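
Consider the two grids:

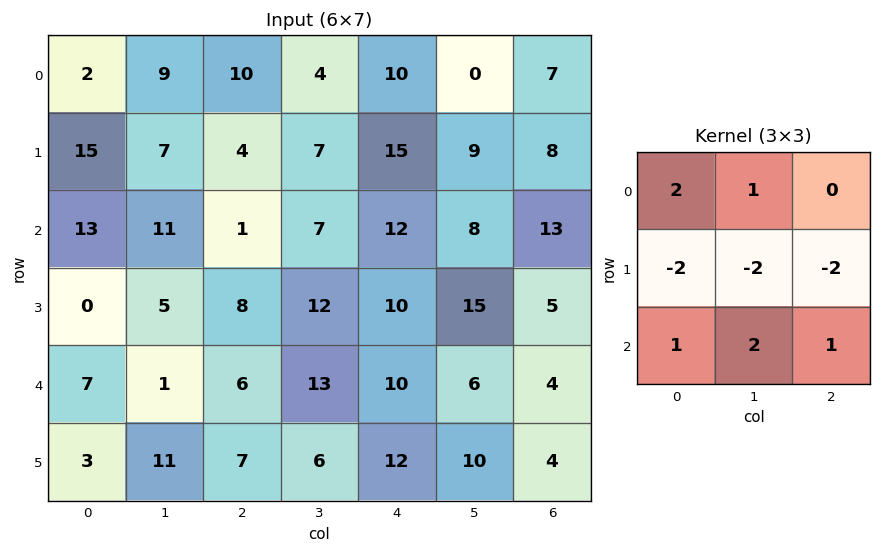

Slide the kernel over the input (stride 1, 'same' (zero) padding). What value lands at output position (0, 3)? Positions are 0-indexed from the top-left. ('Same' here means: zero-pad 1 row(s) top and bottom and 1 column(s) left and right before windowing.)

-15

The receptive field on the zero-padded input at this output position is [0 0 0 / 10 4 10 / 4 7 15]. Elementwise product with the kernel and sum: 0·2 + 0·1 + 10·-2 + 4·-2 + 10·-2 + 4·1 + 7·2 + 15·1.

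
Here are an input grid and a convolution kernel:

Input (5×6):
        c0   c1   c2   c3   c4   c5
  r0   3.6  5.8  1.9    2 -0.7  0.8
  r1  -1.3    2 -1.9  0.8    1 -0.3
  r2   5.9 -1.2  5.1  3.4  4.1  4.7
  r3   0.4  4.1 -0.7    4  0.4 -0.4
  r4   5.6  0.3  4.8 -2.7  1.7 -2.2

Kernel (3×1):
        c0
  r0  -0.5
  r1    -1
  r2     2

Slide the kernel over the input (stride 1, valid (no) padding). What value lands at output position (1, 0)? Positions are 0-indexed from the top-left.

The receptive field on the input at this output position is [-1.3 / 5.9 / 0.4]. Elementwise product with the kernel and sum: -1.3·-0.5 + 5.9·-1 + 0.4·2.

-4.45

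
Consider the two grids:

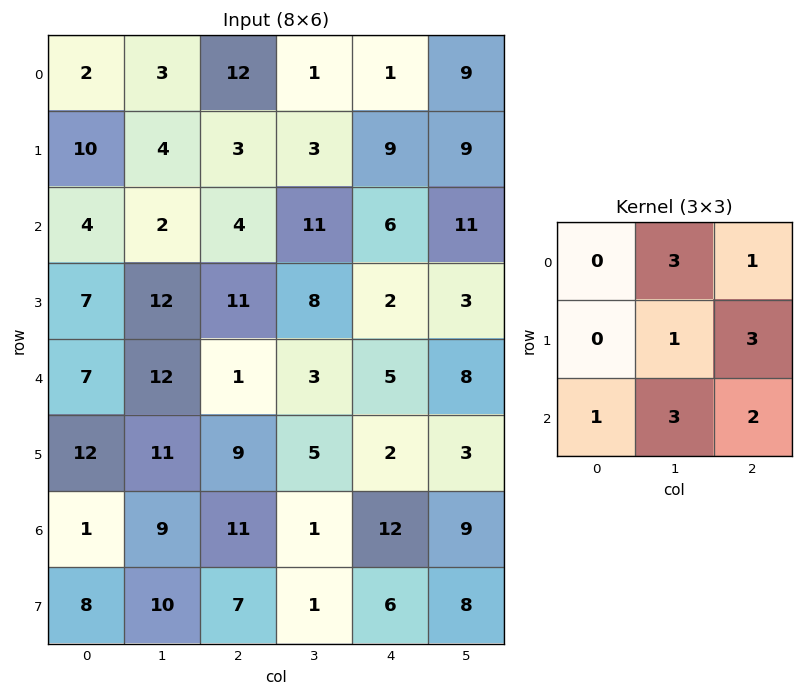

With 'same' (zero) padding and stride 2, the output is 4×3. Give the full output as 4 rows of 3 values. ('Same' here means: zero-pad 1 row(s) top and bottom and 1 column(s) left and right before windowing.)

49 34 76
89 110 95
134 99 55
119 79 83

Output[0,0]: The receptive field on the zero-padded input at this output position is [0 0 0 / 0 2 3 / 0 10 4]. Elementwise product with the kernel and sum: 0·3 + 0·1 + 2·1 + 3·3 + 0·1 + 10·3 + 4·2.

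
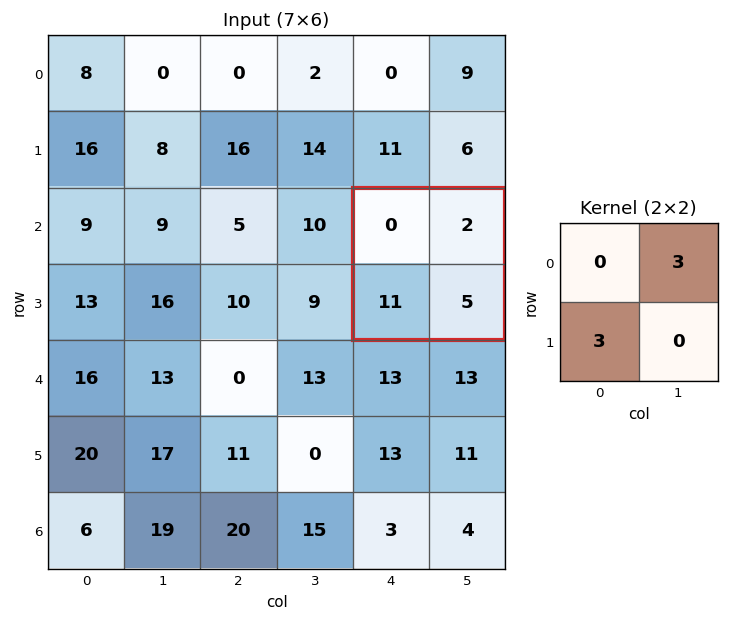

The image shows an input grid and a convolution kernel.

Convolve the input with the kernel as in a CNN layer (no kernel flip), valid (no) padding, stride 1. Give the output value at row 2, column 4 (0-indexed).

39

The receptive field on the input at this output position is [0 2 / 11 5]. Elementwise product with the kernel and sum: 2·3 + 11·3.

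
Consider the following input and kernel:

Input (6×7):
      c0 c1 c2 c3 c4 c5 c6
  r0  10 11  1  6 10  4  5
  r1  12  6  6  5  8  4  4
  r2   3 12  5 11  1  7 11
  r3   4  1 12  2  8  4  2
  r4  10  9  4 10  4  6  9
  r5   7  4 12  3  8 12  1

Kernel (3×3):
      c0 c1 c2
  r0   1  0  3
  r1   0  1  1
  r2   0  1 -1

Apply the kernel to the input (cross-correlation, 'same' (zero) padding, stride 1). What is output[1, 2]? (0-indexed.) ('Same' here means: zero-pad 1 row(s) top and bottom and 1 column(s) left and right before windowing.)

The receptive field on the zero-padded input at this output position is [11 1 6 / 6 6 5 / 12 5 11]. Elementwise product with the kernel and sum: 11·1 + 6·3 + 6·1 + 5·1 + 5·1 + 11·-1.

34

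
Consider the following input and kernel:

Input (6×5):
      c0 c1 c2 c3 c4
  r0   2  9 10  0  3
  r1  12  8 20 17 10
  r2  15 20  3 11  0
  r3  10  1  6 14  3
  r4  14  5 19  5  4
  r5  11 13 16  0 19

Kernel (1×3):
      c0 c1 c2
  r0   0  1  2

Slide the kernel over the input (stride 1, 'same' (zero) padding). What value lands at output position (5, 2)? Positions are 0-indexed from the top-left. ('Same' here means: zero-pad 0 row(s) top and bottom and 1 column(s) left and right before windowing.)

The receptive field on the zero-padded input at this output position is [13 16 0]. Elementwise product with the kernel and sum: 16·1 + 0·2.

16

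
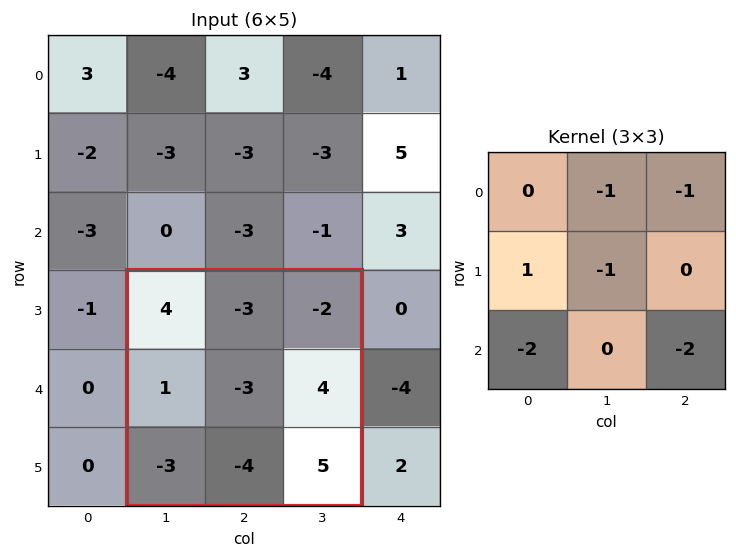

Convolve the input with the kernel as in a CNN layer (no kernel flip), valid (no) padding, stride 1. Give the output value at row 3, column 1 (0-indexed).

The receptive field on the input at this output position is [4 -3 -2 / 1 -3 4 / -3 -4 5]. Elementwise product with the kernel and sum: -3·-1 + -2·-1 + 1·1 + -3·-1 + -3·-2 + 5·-2.

5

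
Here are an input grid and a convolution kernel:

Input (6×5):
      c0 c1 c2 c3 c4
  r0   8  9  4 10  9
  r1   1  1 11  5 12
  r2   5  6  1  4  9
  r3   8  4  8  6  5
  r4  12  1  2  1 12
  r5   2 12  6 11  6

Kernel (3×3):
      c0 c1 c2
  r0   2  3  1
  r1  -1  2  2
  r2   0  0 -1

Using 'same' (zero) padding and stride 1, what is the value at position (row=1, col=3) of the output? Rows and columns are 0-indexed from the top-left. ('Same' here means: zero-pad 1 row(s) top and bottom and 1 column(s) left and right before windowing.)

The receptive field on the zero-padded input at this output position is [4 10 9 / 11 5 12 / 1 4 9]. Elementwise product with the kernel and sum: 4·2 + 10·3 + 9·1 + 11·-1 + 5·2 + 12·2 + 9·-1.

61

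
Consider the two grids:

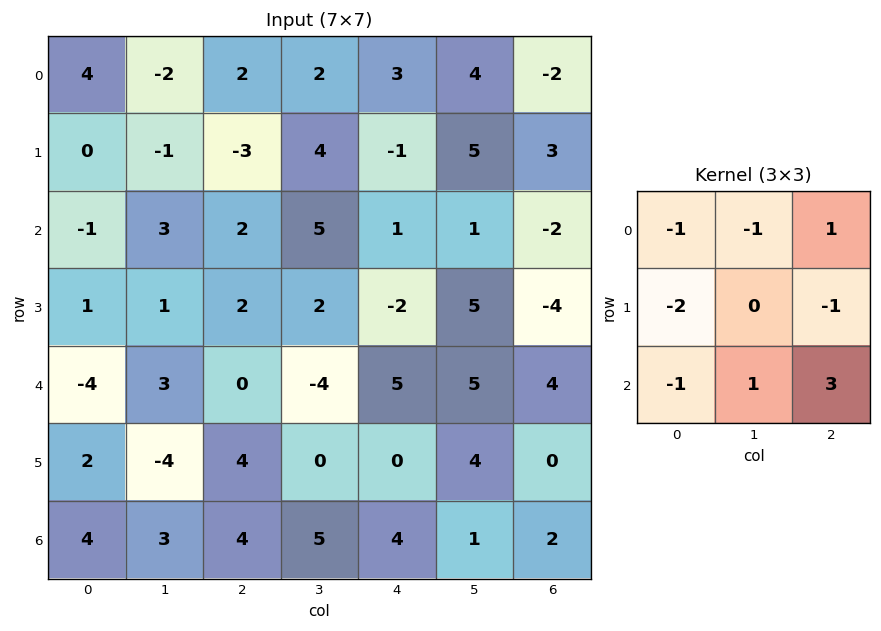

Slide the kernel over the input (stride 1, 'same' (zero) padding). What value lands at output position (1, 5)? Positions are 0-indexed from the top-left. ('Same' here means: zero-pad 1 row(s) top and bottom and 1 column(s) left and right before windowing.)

-16

The receptive field on the zero-padded input at this output position is [3 4 -2 / -1 5 3 / 1 1 -2]. Elementwise product with the kernel and sum: 3·-1 + 4·-1 + -2·1 + -1·-2 + 3·-1 + 1·-1 + 1·1 + -2·3.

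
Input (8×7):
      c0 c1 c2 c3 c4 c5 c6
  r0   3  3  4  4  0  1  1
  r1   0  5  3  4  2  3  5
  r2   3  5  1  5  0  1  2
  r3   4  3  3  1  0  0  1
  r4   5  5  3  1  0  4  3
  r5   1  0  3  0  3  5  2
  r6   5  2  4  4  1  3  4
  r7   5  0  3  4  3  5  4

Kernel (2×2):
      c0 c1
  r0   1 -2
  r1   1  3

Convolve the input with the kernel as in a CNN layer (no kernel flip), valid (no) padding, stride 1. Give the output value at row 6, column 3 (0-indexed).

The receptive field on the input at this output position is [4 1 / 4 3]. Elementwise product with the kernel and sum: 4·1 + 1·-2 + 4·1 + 3·3.

15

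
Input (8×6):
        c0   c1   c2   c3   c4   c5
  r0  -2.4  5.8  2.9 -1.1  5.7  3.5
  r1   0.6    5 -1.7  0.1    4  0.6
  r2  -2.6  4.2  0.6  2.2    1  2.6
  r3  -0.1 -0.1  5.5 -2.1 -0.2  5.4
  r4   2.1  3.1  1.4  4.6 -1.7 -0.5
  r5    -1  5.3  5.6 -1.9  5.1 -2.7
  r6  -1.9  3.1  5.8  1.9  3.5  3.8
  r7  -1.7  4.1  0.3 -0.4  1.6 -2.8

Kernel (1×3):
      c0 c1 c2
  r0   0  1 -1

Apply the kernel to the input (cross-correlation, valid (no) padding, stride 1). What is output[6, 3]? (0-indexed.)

The receptive field on the input at this output position is [1.9 3.5 3.8]. Elementwise product with the kernel and sum: 3.5·1 + 3.8·-1.

-0.3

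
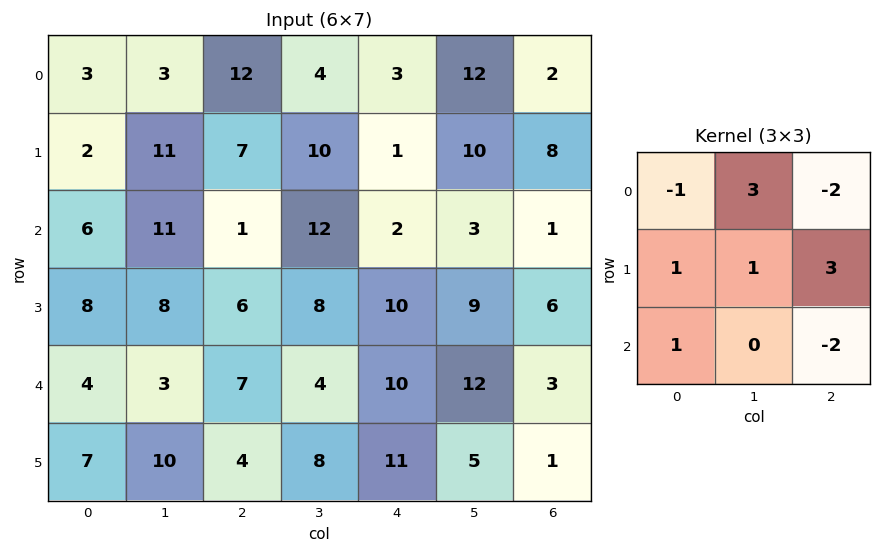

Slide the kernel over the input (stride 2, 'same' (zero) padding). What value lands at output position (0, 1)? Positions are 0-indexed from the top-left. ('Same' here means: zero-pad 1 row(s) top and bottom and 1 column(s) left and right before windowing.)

The receptive field on the zero-padded input at this output position is [0 0 0 / 3 12 4 / 11 7 10]. Elementwise product with the kernel and sum: 0·-1 + 0·3 + 0·-2 + 3·1 + 12·1 + 4·3 + 11·1 + 10·-2.

18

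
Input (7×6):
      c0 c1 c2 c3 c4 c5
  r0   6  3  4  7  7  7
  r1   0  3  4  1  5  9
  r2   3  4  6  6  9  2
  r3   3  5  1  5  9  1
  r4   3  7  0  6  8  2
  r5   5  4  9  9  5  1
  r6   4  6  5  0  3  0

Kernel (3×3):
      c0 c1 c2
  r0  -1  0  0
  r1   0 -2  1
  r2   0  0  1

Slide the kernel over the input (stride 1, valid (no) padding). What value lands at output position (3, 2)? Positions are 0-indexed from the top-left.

0

The receptive field on the input at this output position is [1 5 9 / 0 6 8 / 9 9 5]. Elementwise product with the kernel and sum: 1·-1 + 6·-2 + 8·1 + 5·1.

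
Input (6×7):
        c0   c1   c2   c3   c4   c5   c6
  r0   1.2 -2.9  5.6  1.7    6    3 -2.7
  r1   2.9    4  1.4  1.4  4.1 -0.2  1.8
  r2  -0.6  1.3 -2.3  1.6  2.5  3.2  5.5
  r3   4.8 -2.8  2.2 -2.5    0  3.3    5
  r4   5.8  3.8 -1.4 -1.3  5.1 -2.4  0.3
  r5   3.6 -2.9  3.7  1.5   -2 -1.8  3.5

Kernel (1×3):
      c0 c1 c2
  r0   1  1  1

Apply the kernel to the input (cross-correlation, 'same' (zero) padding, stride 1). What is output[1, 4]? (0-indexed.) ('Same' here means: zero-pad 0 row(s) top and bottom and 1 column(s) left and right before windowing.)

The receptive field on the zero-padded input at this output position is [1.4 4.1 -0.2]. Elementwise product with the kernel and sum: 1.4·1 + 4.1·1 + -0.2·1.

5.3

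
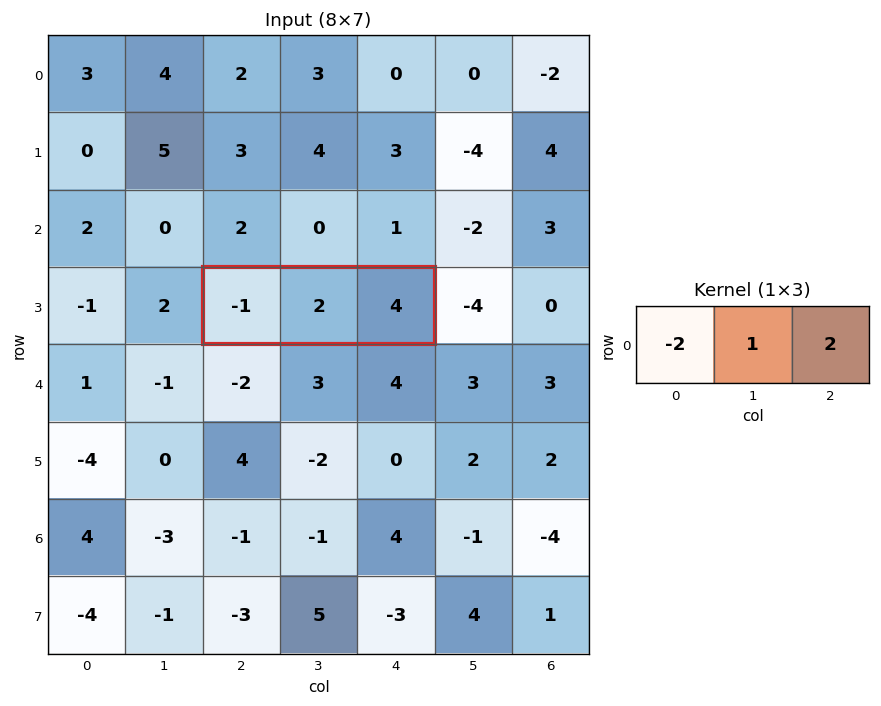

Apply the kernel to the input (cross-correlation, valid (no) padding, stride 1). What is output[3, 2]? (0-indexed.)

12

The receptive field on the input at this output position is [-1 2 4]. Elementwise product with the kernel and sum: -1·-2 + 2·1 + 4·2.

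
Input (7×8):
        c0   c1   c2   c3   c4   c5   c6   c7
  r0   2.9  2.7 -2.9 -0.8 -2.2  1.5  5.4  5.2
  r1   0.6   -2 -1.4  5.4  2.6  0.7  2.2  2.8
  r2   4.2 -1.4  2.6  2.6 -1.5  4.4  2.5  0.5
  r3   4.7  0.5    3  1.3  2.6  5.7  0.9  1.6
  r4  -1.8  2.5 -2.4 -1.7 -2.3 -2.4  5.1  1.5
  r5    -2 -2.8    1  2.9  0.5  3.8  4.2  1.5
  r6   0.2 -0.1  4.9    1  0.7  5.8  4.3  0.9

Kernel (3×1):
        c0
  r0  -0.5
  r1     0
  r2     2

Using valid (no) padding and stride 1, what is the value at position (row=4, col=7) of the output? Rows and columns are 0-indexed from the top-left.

The receptive field on the input at this output position is [1.5 / 1.5 / 0.9]. Elementwise product with the kernel and sum: 1.5·-0.5 + 0.9·2.

1.05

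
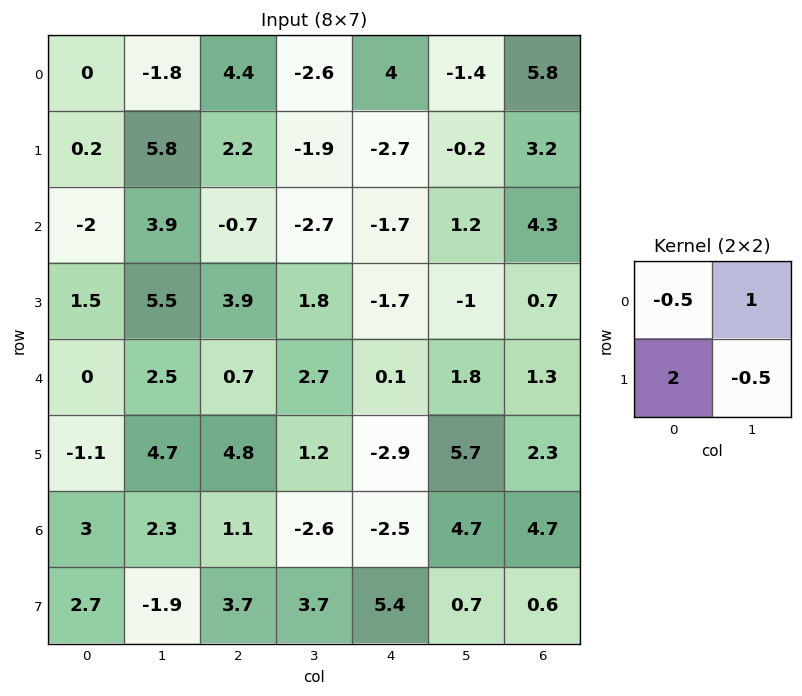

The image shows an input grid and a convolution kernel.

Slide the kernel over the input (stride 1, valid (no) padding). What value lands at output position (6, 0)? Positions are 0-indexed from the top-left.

7.15

The receptive field on the input at this output position is [3 2.3 / 2.7 -1.9]. Elementwise product with the kernel and sum: 3·-0.5 + 2.3·1 + 2.7·2 + -1.9·-0.5.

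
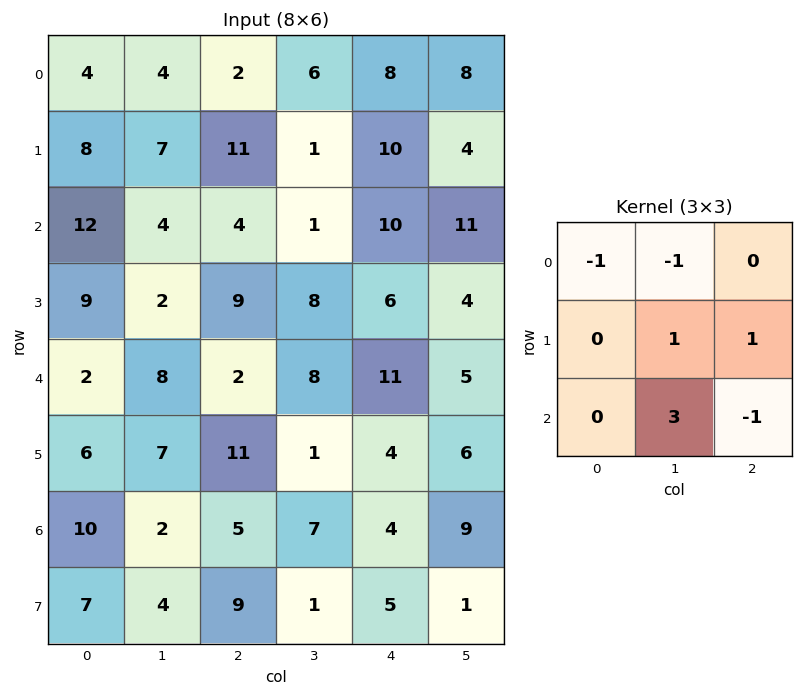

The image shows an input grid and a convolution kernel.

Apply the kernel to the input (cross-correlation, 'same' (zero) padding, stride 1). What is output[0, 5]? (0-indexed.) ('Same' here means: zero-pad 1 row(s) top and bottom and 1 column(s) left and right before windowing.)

20

The receptive field on the zero-padded input at this output position is [0 0 0 / 8 8 0 / 10 4 0]. Elementwise product with the kernel and sum: 0·-1 + 0·-1 + 8·1 + 0·1 + 4·3 + 0·-1.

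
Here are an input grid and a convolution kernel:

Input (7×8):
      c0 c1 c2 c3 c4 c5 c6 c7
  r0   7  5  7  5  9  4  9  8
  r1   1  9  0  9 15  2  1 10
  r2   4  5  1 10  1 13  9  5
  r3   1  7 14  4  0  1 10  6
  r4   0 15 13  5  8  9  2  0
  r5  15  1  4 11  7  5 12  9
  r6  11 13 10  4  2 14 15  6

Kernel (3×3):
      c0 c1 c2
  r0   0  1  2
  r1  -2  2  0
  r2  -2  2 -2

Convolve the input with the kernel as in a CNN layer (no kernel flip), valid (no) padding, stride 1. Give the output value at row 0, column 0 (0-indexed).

35

The receptive field on the input at this output position is [7 5 7 / 1 9 0 / 4 5 1]. Elementwise product with the kernel and sum: 5·1 + 7·2 + 1·-2 + 9·2 + 4·-2 + 5·2 + 1·-2.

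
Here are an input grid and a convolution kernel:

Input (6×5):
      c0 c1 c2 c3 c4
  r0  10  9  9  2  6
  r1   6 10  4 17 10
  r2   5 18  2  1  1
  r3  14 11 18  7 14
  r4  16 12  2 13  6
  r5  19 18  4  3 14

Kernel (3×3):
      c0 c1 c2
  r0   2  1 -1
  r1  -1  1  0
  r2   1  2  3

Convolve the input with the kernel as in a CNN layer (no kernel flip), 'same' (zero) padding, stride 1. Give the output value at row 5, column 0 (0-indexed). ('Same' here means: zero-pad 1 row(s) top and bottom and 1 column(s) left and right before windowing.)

23

The receptive field on the zero-padded input at this output position is [0 16 12 / 0 19 18 / 0 0 0]. Elementwise product with the kernel and sum: 0·2 + 16·1 + 12·-1 + 0·-1 + 19·1 + 0·1 + 0·2 + 0·3.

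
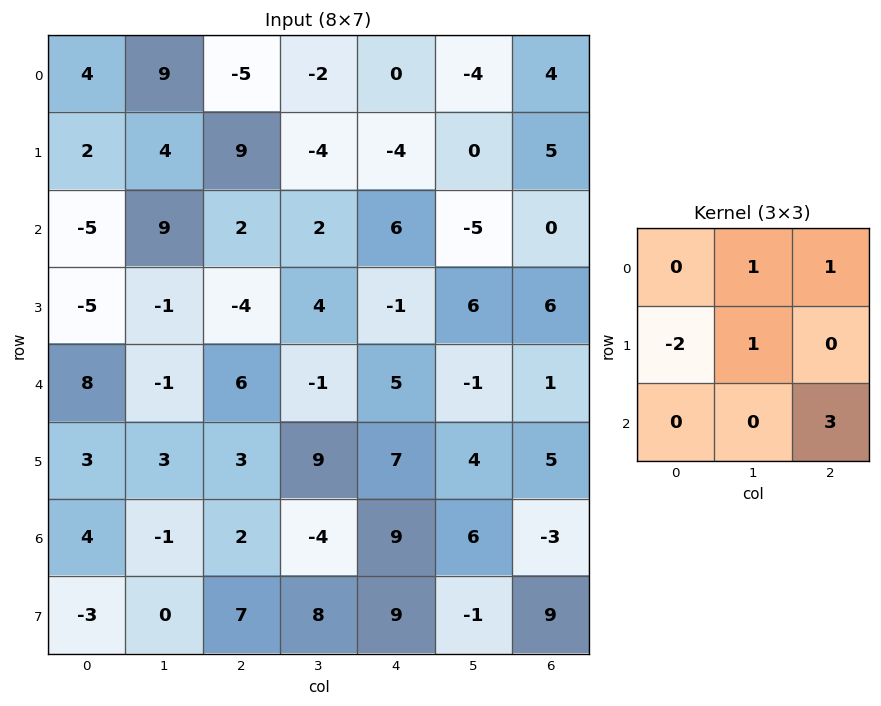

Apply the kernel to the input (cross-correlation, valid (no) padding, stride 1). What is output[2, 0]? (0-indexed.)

The receptive field on the input at this output position is [-5 9 2 / -5 -1 -4 / 8 -1 6]. Elementwise product with the kernel and sum: 9·1 + 2·1 + -5·-2 + -1·1 + 6·3.

38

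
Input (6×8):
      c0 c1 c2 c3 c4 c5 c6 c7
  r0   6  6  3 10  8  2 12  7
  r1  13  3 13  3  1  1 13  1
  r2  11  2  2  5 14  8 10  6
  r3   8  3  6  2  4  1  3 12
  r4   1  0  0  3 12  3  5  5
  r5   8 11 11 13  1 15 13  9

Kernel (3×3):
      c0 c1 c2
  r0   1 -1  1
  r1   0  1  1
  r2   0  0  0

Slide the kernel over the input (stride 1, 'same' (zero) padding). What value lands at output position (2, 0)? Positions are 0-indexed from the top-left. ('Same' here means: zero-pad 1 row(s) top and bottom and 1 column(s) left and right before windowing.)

The receptive field on the zero-padded input at this output position is [0 13 3 / 0 11 2 / 0 8 3]. Elementwise product with the kernel and sum: 0·1 + 13·-1 + 3·1 + 11·1 + 2·1.

3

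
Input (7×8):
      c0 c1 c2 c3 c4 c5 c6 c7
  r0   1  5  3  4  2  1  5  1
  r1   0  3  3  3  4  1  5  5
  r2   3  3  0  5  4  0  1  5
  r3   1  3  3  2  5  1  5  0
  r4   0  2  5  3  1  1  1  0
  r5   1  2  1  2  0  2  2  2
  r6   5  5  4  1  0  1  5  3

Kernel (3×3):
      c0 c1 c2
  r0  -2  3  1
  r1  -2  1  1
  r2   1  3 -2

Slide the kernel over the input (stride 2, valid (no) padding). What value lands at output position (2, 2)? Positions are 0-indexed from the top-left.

The receptive field on the input at this output position is [1 1 1 / 0 2 2 / 0 1 5]. Elementwise product with the kernel and sum: 1·-2 + 1·3 + 1·1 + 0·-2 + 2·1 + 2·1 + 0·1 + 1·3 + 5·-2.

-1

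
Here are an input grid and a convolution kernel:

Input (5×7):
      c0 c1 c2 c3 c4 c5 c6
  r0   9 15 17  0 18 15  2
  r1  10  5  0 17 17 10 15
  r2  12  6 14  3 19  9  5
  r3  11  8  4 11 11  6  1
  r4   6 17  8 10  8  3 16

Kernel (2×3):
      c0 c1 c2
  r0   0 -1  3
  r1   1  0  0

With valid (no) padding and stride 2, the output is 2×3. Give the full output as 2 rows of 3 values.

Output[0,0]: The receptive field on the input at this output position is [9 15 17 / 10 5 0]. Elementwise product with the kernel and sum: 15·-1 + 17·3 + 10·1.

46 54 8
47 58 17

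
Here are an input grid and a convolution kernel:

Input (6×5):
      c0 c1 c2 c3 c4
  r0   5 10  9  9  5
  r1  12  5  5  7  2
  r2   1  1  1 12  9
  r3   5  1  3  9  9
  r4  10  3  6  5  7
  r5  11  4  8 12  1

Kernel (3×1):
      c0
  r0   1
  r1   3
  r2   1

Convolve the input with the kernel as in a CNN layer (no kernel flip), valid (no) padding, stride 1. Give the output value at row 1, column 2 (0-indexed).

The receptive field on the input at this output position is [5 / 1 / 3]. Elementwise product with the kernel and sum: 5·1 + 1·3 + 3·1.

11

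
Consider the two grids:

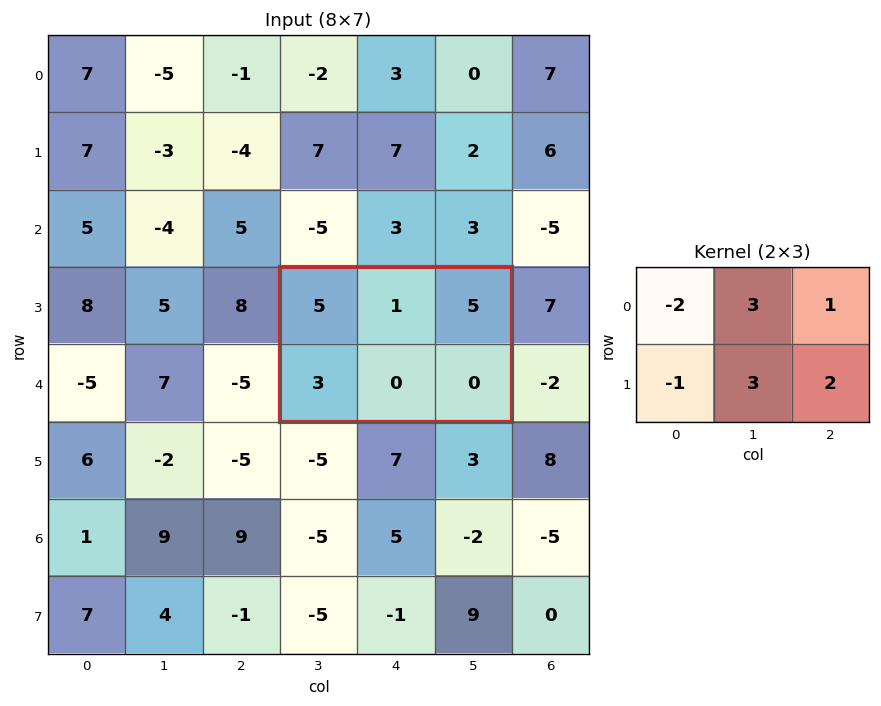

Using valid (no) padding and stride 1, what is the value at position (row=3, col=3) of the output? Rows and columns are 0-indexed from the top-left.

-5

The receptive field on the input at this output position is [5 1 5 / 3 0 0]. Elementwise product with the kernel and sum: 5·-2 + 1·3 + 5·1 + 3·-1 + 0·3 + 0·2.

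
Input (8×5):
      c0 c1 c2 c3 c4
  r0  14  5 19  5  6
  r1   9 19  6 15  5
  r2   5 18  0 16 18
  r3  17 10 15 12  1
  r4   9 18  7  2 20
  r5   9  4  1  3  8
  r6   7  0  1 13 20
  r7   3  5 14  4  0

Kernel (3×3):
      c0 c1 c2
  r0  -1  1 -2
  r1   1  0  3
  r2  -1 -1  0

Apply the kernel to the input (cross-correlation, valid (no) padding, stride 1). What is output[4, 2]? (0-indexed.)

The receptive field on the input at this output position is [7 2 20 / 1 3 8 / 1 13 20]. Elementwise product with the kernel and sum: 7·-1 + 2·1 + 20·-2 + 1·1 + 8·3 + 1·-1 + 13·-1.

-34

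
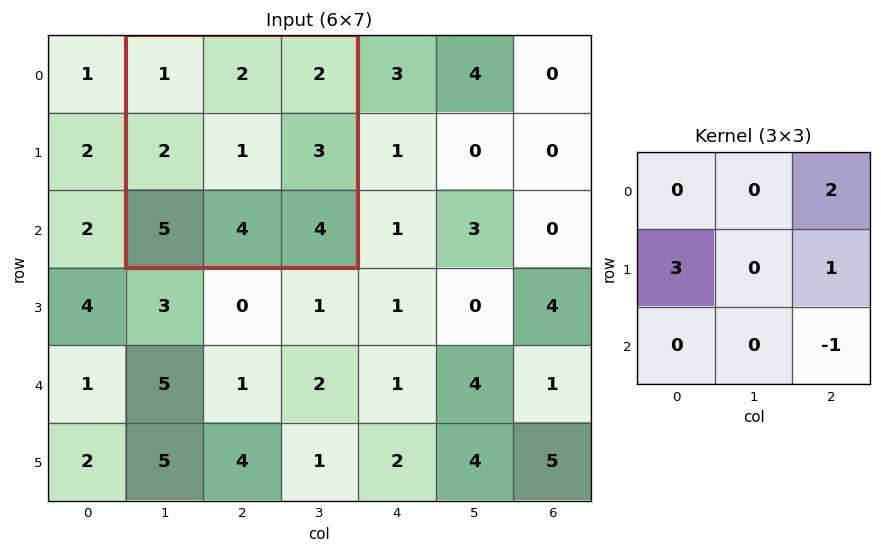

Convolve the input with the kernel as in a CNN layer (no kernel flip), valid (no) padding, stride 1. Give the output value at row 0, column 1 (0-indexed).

9

The receptive field on the input at this output position is [1 2 2 / 2 1 3 / 5 4 4]. Elementwise product with the kernel and sum: 2·2 + 2·3 + 3·1 + 4·-1.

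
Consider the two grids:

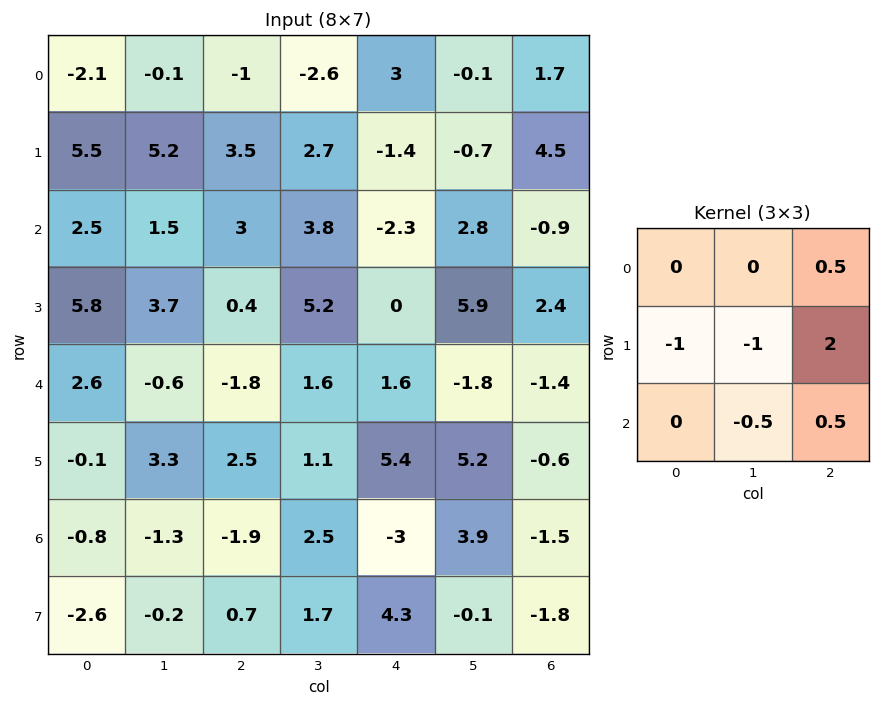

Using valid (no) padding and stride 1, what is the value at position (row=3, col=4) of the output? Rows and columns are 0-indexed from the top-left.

-4.3

The receptive field on the input at this output position is [0 5.9 2.4 / 1.6 -1.8 -1.4 / 5.4 5.2 -0.6]. Elementwise product with the kernel and sum: 2.4·0.5 + 1.6·-1 + -1.8·-1 + -1.4·2 + 5.2·-0.5 + -0.6·0.5.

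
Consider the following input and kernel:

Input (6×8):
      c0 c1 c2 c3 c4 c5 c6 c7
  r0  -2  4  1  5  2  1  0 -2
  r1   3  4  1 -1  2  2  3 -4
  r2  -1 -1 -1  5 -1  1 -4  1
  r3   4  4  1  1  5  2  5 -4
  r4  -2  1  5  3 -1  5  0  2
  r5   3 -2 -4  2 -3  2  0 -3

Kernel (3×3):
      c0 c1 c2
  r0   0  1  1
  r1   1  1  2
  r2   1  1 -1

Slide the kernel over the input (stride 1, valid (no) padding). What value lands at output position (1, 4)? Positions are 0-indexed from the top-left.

-1

The receptive field on the input at this output position is [2 2 3 / -1 1 -4 / 5 2 5]. Elementwise product with the kernel and sum: 2·1 + 3·1 + -1·1 + 1·1 + -4·2 + 5·1 + 2·1 + 5·-1.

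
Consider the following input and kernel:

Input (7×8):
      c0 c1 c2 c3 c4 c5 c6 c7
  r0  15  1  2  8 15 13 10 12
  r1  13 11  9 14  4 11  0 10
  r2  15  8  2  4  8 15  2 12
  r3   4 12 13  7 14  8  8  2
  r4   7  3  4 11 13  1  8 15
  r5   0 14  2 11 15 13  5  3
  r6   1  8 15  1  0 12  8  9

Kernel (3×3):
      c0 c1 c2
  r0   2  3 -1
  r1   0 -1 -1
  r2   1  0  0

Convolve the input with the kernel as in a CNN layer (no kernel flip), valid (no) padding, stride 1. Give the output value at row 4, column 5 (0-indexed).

15

The receptive field on the input at this output position is [1 8 15 / 13 5 3 / 12 8 9]. Elementwise product with the kernel and sum: 1·2 + 8·3 + 15·-1 + 5·-1 + 3·-1 + 12·1.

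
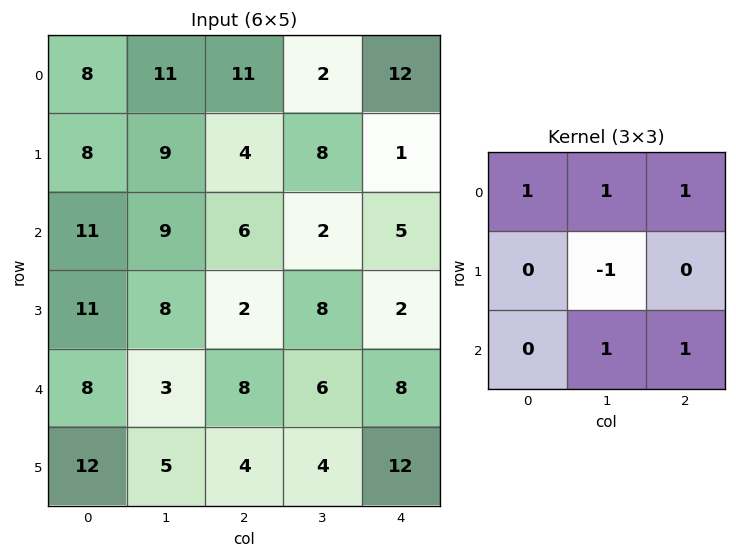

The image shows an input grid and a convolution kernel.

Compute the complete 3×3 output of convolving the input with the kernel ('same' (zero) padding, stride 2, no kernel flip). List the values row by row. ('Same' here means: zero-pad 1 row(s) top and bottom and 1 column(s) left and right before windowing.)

9 1 -11
25 25 6
28 18 14

Output[0,0]: The receptive field on the zero-padded input at this output position is [0 0 0 / 0 8 11 / 0 8 9]. Elementwise product with the kernel and sum: 0·1 + 0·1 + 0·1 + 8·-1 + 8·1 + 9·1.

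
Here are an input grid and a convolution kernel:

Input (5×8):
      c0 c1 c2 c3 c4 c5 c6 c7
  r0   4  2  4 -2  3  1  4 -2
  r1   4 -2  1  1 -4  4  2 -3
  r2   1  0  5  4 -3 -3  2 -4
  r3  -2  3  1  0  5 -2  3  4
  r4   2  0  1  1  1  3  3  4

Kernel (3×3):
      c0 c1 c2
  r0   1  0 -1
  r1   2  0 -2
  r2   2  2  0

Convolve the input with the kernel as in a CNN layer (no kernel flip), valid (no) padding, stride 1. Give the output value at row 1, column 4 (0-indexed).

The receptive field on the input at this output position is [-4 4 2 / -3 -3 2 / 5 -2 3]. Elementwise product with the kernel and sum: -4·1 + 2·-1 + -3·2 + 2·-2 + 5·2 + -2·2.

-10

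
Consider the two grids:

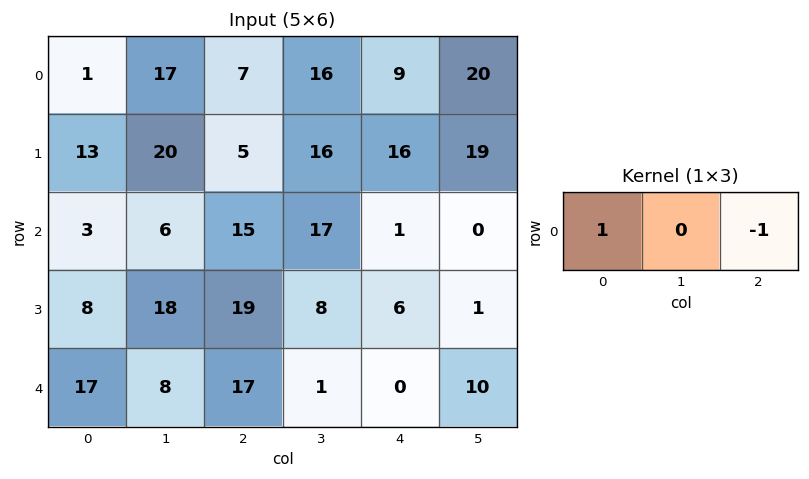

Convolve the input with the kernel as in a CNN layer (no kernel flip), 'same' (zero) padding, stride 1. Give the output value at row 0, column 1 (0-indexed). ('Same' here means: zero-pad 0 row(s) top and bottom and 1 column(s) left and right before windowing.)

The receptive field on the zero-padded input at this output position is [1 17 7]. Elementwise product with the kernel and sum: 1·1 + 7·-1.

-6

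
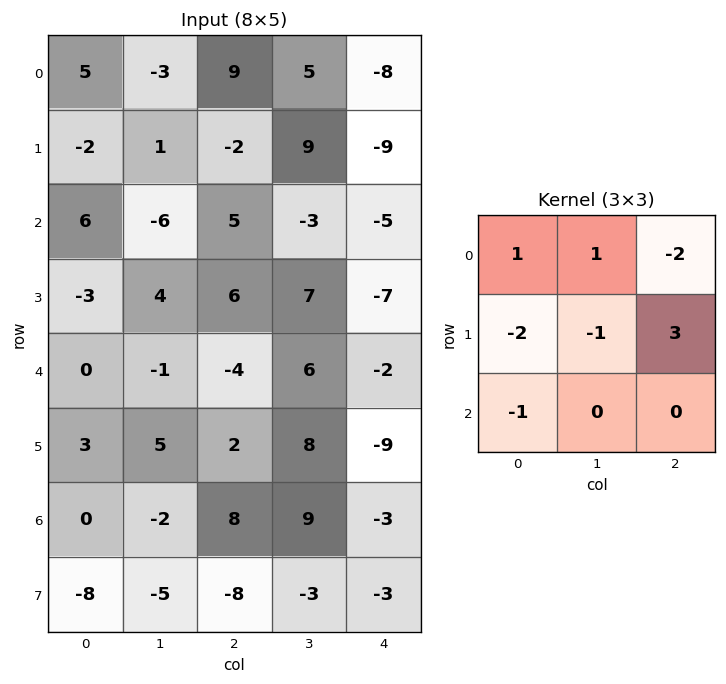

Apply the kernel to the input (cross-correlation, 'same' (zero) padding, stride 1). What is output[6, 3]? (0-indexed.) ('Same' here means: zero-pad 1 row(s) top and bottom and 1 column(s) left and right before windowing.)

The receptive field on the zero-padded input at this output position is [2 8 -9 / 8 9 -3 / -8 -3 -3]. Elementwise product with the kernel and sum: 2·1 + 8·1 + -9·-2 + 8·-2 + 9·-1 + -3·3 + -8·-1.

2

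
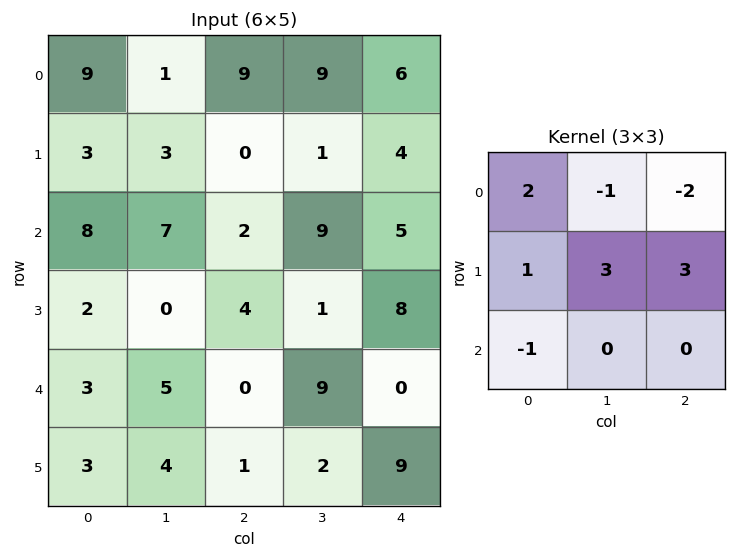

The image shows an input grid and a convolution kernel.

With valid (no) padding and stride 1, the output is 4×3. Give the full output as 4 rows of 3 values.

Output[0,0]: The receptive field on the input at this output position is [9 1 9 / 3 3 0 / 8 7 2]. Elementwise product with the kernel and sum: 9·2 + 1·-1 + 9·-2 + 3·1 + 3·3 + 0·3 + 8·-1.

3 -26 10
36 44 31
16 4 16
11 22 17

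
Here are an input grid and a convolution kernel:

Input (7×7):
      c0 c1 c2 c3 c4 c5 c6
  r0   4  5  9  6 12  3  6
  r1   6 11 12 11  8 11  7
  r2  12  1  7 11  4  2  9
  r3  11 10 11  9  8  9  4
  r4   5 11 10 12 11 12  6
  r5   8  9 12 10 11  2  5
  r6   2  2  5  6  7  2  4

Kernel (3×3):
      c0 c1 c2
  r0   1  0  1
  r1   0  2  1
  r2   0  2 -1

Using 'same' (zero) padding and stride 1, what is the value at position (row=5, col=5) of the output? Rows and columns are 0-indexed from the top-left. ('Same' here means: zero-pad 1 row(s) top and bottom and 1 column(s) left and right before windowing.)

26

The receptive field on the zero-padded input at this output position is [11 12 6 / 11 2 5 / 7 2 4]. Elementwise product with the kernel and sum: 11·1 + 6·1 + 2·2 + 5·1 + 2·2 + 4·-1.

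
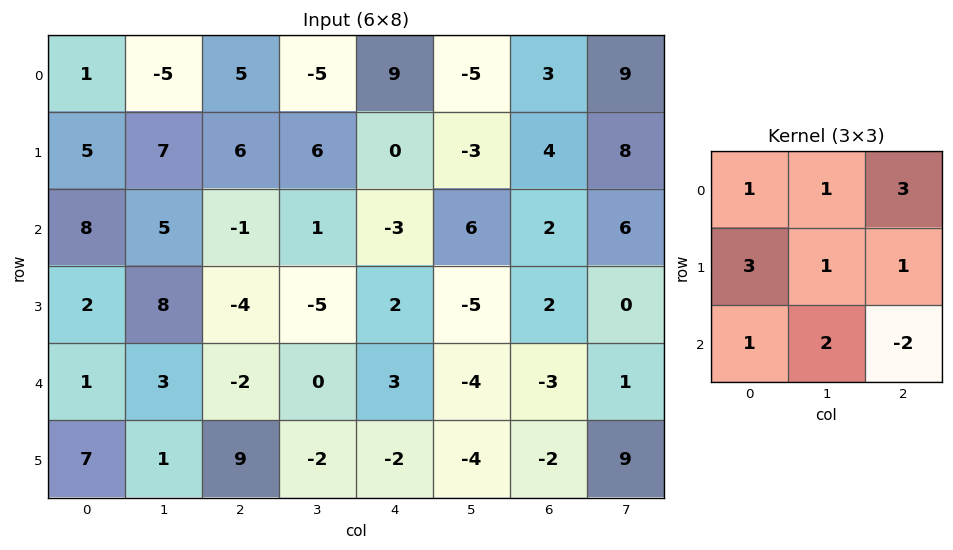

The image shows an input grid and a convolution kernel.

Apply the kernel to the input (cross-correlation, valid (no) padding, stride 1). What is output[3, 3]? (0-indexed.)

-17

The receptive field on the input at this output position is [-5 2 -5 / 0 3 -4 / -2 -2 -4]. Elementwise product with the kernel and sum: -5·1 + 2·1 + -5·3 + 0·3 + 3·1 + -4·1 + -2·1 + -2·2 + -4·-2.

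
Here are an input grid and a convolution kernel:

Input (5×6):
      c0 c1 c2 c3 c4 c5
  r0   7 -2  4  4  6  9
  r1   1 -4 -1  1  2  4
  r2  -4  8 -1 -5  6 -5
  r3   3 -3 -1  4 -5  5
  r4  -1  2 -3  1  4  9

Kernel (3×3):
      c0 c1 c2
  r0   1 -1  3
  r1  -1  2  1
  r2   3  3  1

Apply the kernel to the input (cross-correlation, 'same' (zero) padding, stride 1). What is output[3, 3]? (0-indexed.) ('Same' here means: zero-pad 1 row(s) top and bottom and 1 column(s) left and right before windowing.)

24

The receptive field on the zero-padded input at this output position is [-1 -5 6 / -1 4 -5 / -3 1 4]. Elementwise product with the kernel and sum: -1·1 + -5·-1 + 6·3 + -1·-1 + 4·2 + -5·1 + -3·3 + 1·3 + 4·1.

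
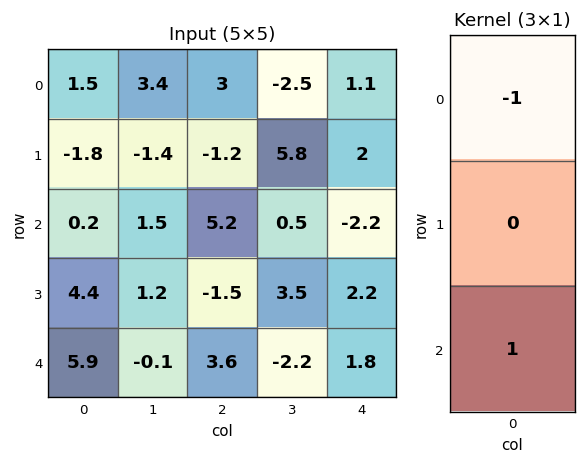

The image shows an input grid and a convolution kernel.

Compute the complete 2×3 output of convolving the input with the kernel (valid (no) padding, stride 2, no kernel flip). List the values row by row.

Output[0,0]: The receptive field on the input at this output position is [1.5 / -1.8 / 0.2]. Elementwise product with the kernel and sum: 1.5·-1 + 0.2·1.

-1.3 2.2 -3.3
5.7 -1.6 4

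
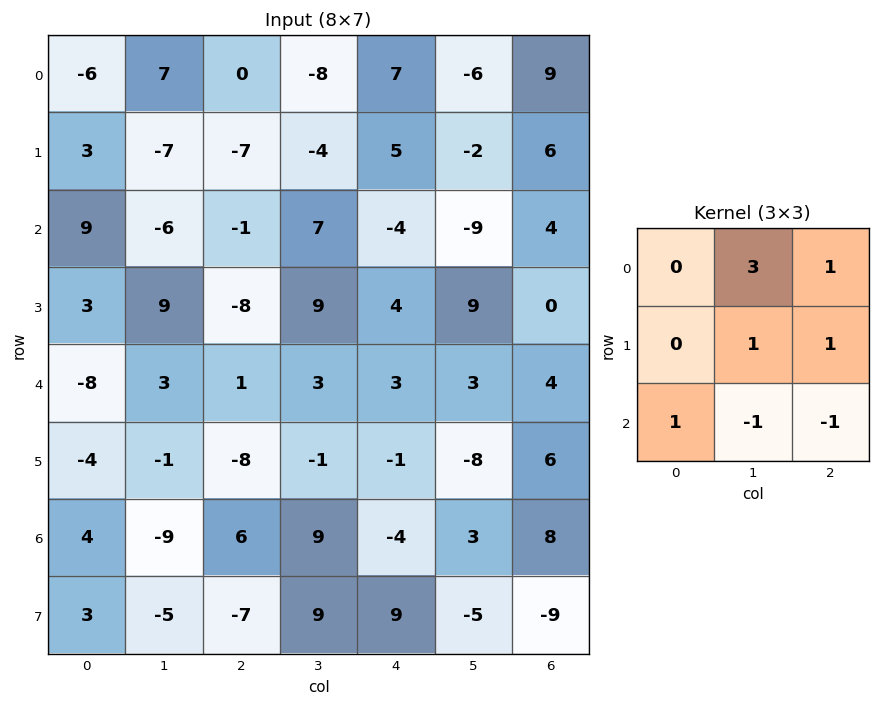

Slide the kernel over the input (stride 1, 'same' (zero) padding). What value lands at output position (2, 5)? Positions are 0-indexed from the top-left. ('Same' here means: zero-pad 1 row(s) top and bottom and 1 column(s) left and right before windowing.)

-10

The receptive field on the zero-padded input at this output position is [5 -2 6 / -4 -9 4 / 4 9 0]. Elementwise product with the kernel and sum: -2·3 + 6·1 + -9·1 + 4·1 + 4·1 + 9·-1 + 0·-1.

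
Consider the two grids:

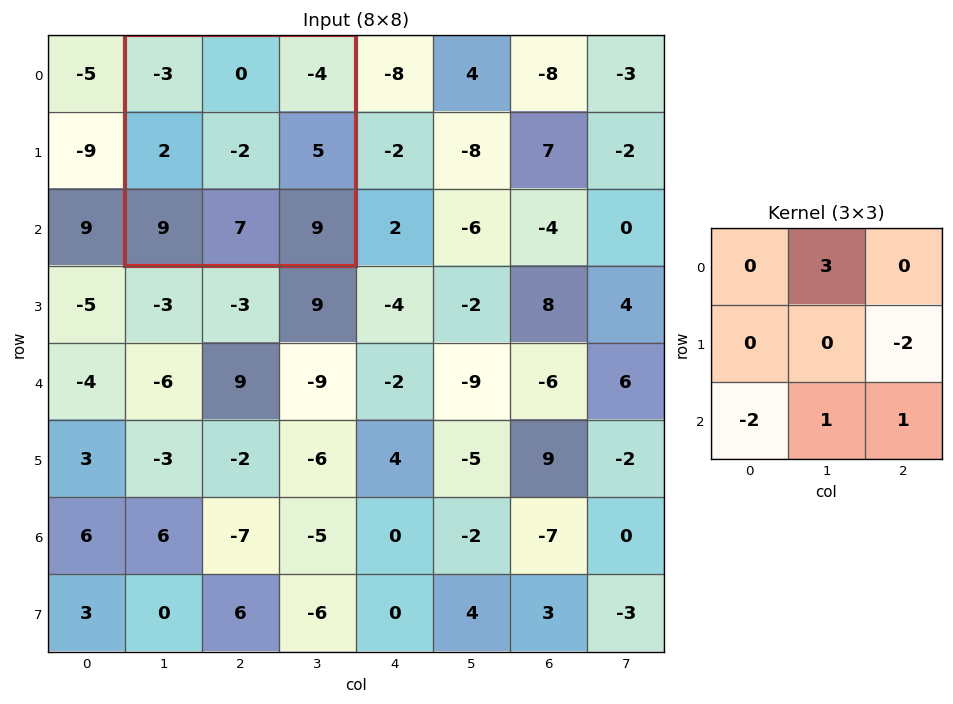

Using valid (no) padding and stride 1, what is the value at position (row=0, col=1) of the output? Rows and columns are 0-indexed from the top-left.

-12

The receptive field on the input at this output position is [-3 0 -4 / 2 -2 5 / 9 7 9]. Elementwise product with the kernel and sum: 0·3 + 5·-2 + 9·-2 + 7·1 + 9·1.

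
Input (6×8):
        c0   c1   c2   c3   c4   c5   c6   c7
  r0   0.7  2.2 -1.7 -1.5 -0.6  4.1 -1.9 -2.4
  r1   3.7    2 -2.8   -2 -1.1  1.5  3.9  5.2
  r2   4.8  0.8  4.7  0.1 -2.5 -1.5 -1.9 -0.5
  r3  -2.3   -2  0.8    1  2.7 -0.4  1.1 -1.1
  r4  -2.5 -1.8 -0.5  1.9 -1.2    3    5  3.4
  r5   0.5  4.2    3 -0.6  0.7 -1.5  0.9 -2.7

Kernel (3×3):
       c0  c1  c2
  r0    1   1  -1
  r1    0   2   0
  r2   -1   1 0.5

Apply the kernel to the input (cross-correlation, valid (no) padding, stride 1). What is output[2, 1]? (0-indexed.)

The receptive field on the input at this output position is [0.8 4.7 0.1 / -2 0.8 1 / -1.8 -0.5 1.9]. Elementwise product with the kernel and sum: 0.8·1 + 4.7·1 + 0.1·-1 + 0.8·2 + -1.8·-1 + -0.5·1 + 1.9·0.5.

9.25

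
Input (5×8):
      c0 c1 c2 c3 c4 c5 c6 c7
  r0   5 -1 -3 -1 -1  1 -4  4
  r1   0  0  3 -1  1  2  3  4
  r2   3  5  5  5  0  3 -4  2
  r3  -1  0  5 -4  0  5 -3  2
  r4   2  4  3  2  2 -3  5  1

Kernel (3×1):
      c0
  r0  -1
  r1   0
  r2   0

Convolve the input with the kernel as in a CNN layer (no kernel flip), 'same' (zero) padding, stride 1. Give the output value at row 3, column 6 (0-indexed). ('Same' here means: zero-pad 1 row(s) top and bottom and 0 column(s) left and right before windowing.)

4

The receptive field on the zero-padded input at this output position is [-4 / -3 / 5]. Elementwise product with the kernel and sum: -4·-1.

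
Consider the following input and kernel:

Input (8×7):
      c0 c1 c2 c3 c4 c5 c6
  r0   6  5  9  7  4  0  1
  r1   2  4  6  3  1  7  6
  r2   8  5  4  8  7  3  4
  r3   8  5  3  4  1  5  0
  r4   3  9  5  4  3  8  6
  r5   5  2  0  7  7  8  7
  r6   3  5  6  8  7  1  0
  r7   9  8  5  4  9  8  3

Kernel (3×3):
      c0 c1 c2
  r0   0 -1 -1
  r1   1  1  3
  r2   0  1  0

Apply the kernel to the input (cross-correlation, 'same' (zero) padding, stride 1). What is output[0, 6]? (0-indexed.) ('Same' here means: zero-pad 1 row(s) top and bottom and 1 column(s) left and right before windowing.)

7

The receptive field on the zero-padded input at this output position is [0 0 0 / 0 1 0 / 7 6 0]. Elementwise product with the kernel and sum: 0·-1 + 0·-1 + 0·1 + 1·1 + 0·3 + 6·1.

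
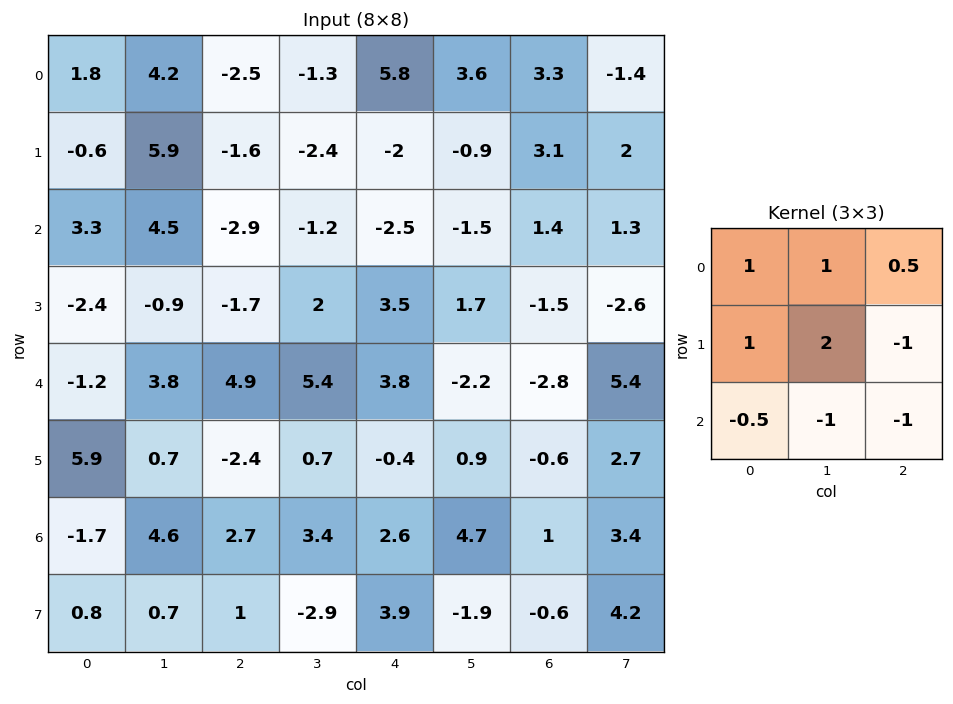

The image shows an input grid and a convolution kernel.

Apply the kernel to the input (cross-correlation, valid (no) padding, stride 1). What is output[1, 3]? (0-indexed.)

The receptive field on the input at this output position is [-2.4 -2 -0.9 / -1.2 -2.5 -1.5 / 2 3.5 1.7]. Elementwise product with the kernel and sum: -2.4·1 + -2·1 + -0.9·0.5 + -1.2·1 + -2.5·2 + -1.5·-1 + 2·-0.5 + 3.5·-1 + 1.7·-1.

-15.75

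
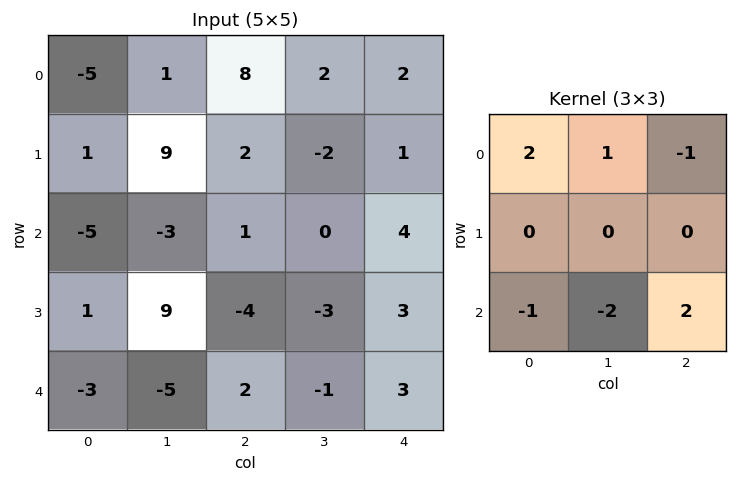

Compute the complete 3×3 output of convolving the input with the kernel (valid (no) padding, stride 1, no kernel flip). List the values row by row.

Output[0,0]: The receptive field on the input at this output position is [-5 1 8 / 1 9 2 / -5 -3 1]. Elementwise product with the kernel and sum: -5·2 + 1·1 + 8·-1 + -5·-1 + -3·-2 + 1·2.
Output[0,1]: The receptive field on the input at this output position is [1 8 2 / 9 2 -2 / -3 1 0]. Elementwise product with the kernel and sum: 1·2 + 8·1 + 2·-1 + -3·-1 + 1·-2 + 0·2.

-4 9 23
-18 15 17
3 -6 4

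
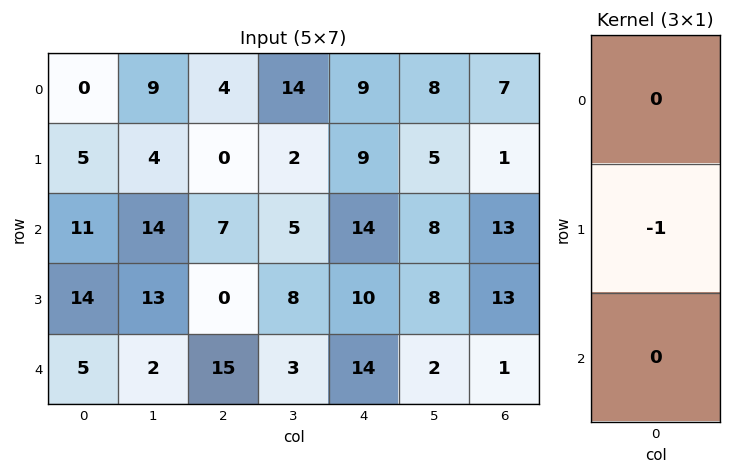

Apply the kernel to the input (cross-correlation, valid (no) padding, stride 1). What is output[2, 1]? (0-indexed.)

-13

The receptive field on the input at this output position is [14 / 13 / 2]. Elementwise product with the kernel and sum: 13·-1.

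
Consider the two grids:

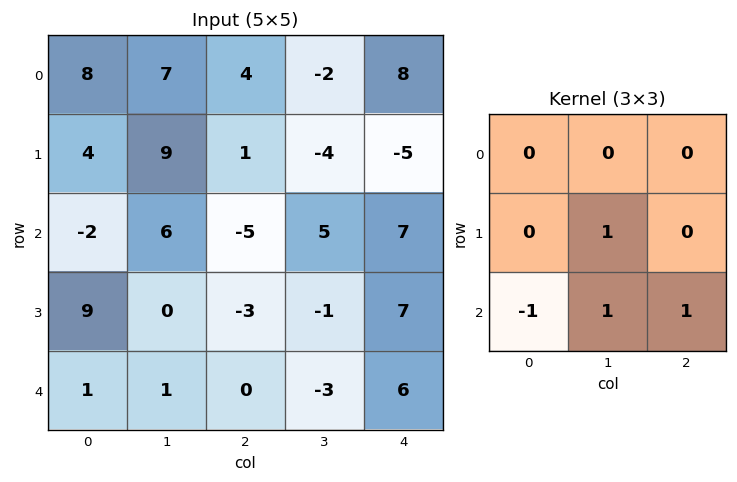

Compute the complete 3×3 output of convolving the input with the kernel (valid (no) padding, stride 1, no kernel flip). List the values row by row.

Output[0,0]: The receptive field on the input at this output position is [8 7 4 / 4 9 1 / -2 6 -5]. Elementwise product with the kernel and sum: 9·1 + -2·-1 + 6·1 + -5·1.

12 -5 13
-6 -9 14
0 -7 2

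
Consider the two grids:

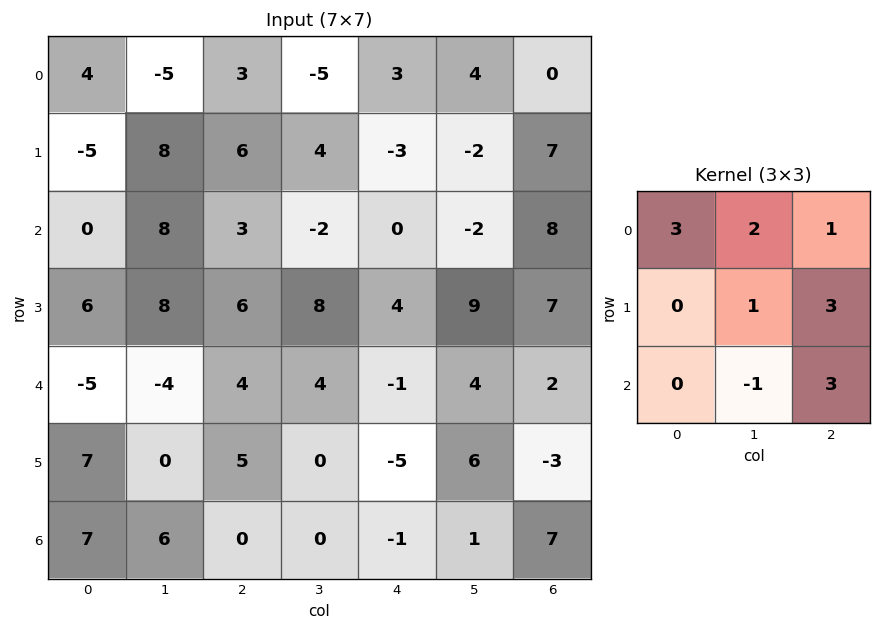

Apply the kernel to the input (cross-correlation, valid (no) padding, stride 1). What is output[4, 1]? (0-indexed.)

The receptive field on the input at this output position is [-4 4 4 / 0 5 0 / 6 0 0]. Elementwise product with the kernel and sum: -4·3 + 4·2 + 4·1 + 5·1 + 0·3 + 0·-1 + 0·3.

5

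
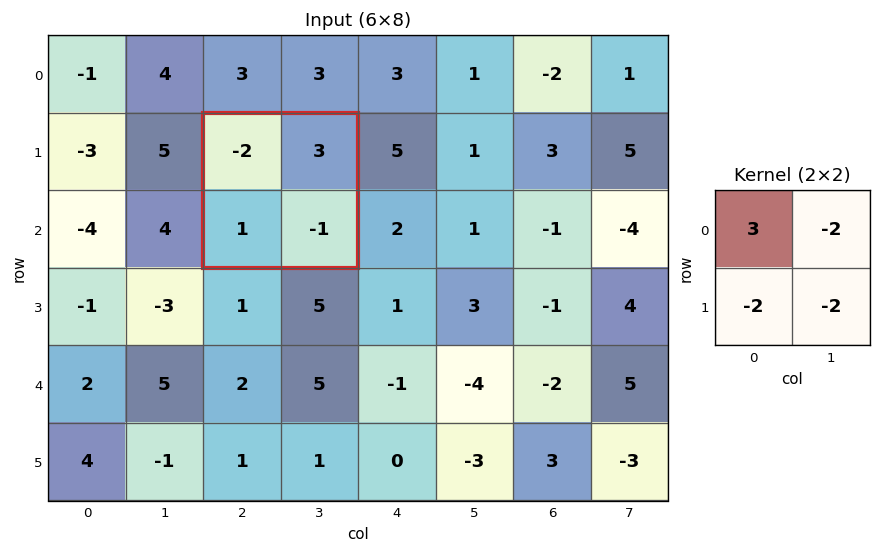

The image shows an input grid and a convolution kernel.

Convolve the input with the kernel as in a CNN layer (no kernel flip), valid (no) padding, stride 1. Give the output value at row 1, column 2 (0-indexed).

The receptive field on the input at this output position is [-2 3 / 1 -1]. Elementwise product with the kernel and sum: -2·3 + 3·-2 + 1·-2 + -1·-2.

-12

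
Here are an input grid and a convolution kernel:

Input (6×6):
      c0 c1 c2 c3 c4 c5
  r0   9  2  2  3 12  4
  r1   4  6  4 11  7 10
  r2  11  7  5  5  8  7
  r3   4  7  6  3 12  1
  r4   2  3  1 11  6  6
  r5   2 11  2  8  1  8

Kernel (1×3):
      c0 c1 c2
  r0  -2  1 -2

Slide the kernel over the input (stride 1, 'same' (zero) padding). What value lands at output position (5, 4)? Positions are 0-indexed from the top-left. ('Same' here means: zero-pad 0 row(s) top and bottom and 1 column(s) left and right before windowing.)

-31

The receptive field on the zero-padded input at this output position is [8 1 8]. Elementwise product with the kernel and sum: 8·-2 + 1·1 + 8·-2.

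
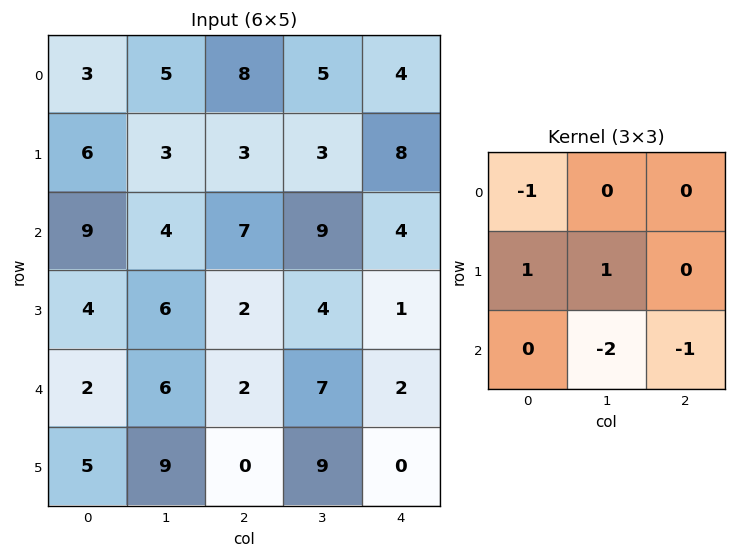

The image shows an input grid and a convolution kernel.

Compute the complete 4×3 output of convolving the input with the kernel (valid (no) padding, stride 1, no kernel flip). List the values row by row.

-9 -22 -24
-7 0 4
-13 -7 -17
-14 -7 -11

Output[0,0]: The receptive field on the input at this output position is [3 5 8 / 6 3 3 / 9 4 7]. Elementwise product with the kernel and sum: 3·-1 + 6·1 + 3·1 + 4·-2 + 7·-1.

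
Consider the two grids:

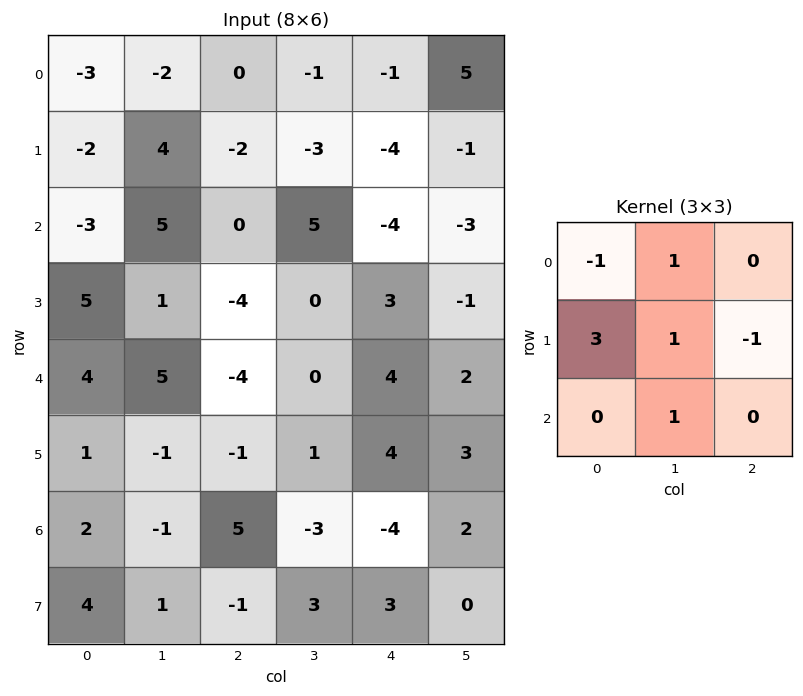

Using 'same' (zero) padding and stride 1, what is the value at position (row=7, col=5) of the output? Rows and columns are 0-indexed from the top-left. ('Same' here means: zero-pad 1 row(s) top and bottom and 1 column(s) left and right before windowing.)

The receptive field on the zero-padded input at this output position is [-4 2 0 / 3 0 0 / 0 0 0]. Elementwise product with the kernel and sum: -4·-1 + 2·1 + 3·3 + 0·1 + 0·-1 + 0·1.

15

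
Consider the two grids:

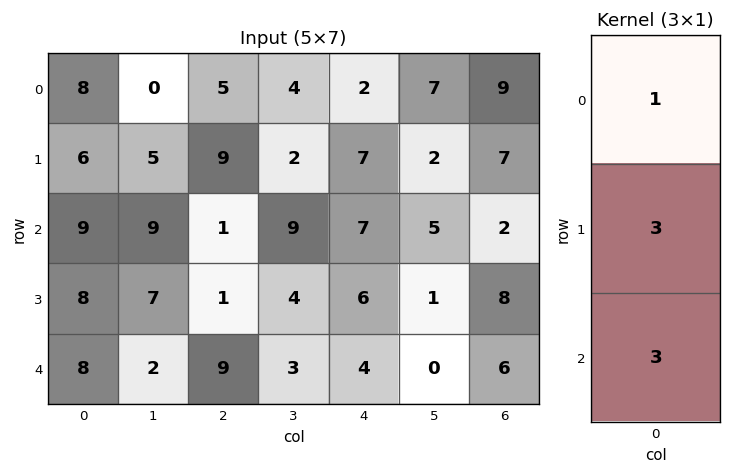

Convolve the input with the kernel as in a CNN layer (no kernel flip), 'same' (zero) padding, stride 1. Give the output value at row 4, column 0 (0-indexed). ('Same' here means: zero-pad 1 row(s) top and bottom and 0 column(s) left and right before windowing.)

32

The receptive field on the zero-padded input at this output position is [8 / 8 / 0]. Elementwise product with the kernel and sum: 8·1 + 8·3 + 0·3.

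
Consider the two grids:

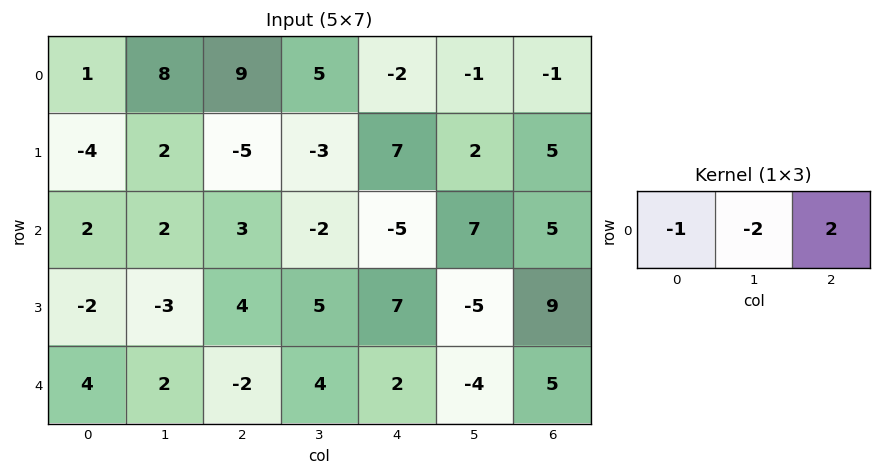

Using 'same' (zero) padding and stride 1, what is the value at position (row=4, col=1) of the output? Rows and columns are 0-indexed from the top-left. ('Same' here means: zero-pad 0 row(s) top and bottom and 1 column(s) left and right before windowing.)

The receptive field on the zero-padded input at this output position is [4 2 -2]. Elementwise product with the kernel and sum: 4·-1 + 2·-2 + -2·2.

-12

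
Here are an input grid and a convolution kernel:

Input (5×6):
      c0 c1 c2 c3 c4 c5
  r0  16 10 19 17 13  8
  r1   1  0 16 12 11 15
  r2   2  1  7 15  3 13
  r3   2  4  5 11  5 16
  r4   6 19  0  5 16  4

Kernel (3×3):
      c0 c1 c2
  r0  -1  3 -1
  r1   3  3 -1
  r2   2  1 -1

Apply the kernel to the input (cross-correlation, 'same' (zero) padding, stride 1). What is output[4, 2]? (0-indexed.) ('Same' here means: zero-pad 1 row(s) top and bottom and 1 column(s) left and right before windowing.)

52

The receptive field on the zero-padded input at this output position is [4 5 11 / 19 0 5 / 0 0 0]. Elementwise product with the kernel and sum: 4·-1 + 5·3 + 11·-1 + 19·3 + 0·3 + 5·-1 + 0·2 + 0·1 + 0·-1.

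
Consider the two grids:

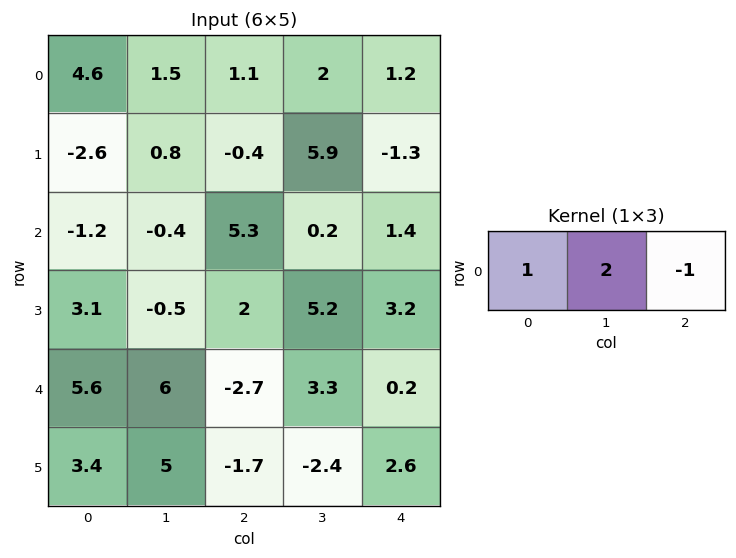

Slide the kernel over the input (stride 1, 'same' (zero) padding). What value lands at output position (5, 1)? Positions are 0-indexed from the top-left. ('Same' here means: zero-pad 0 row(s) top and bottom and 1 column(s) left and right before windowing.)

The receptive field on the zero-padded input at this output position is [3.4 5 -1.7]. Elementwise product with the kernel and sum: 3.4·1 + 5·2 + -1.7·-1.

15.1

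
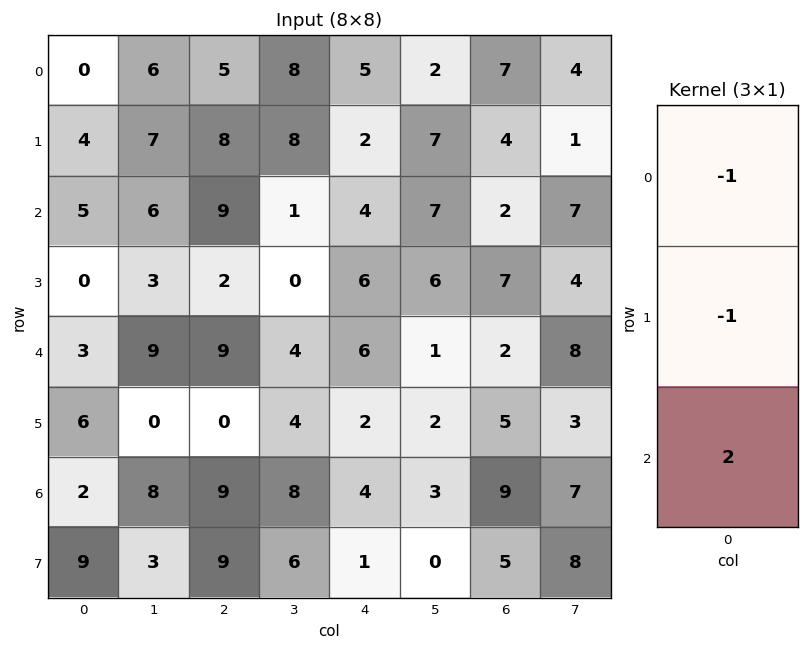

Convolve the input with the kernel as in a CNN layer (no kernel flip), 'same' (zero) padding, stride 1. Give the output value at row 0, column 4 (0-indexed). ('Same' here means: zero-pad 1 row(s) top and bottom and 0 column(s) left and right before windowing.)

-1

The receptive field on the zero-padded input at this output position is [0 / 5 / 2]. Elementwise product with the kernel and sum: 0·-1 + 5·-1 + 2·2.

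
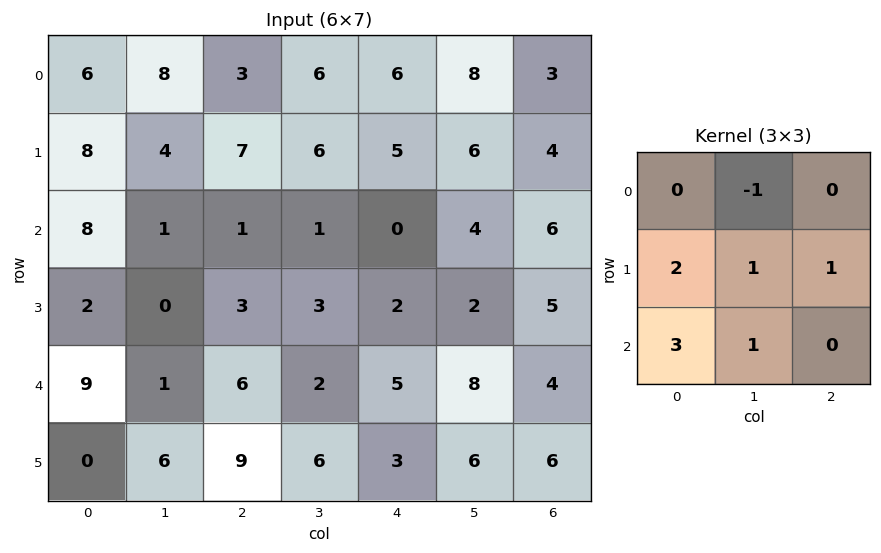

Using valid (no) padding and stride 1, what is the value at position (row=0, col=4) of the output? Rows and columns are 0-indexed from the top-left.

The receptive field on the input at this output position is [6 8 3 / 5 6 4 / 0 4 6]. Elementwise product with the kernel and sum: 8·-1 + 5·2 + 6·1 + 4·1 + 0·3 + 4·1.

16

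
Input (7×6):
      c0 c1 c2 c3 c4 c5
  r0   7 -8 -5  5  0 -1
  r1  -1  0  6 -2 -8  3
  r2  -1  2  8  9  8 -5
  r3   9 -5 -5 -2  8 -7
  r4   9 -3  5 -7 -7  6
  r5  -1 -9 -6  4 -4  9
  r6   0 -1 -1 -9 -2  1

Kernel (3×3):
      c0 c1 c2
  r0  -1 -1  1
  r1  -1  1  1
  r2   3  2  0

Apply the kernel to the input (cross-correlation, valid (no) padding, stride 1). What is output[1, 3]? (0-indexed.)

The receptive field on the input at this output position is [-2 -8 3 / 9 8 -5 / -2 8 -7]. Elementwise product with the kernel and sum: -2·-1 + -8·-1 + 3·1 + 9·-1 + 8·1 + -5·1 + -2·3 + 8·2.

17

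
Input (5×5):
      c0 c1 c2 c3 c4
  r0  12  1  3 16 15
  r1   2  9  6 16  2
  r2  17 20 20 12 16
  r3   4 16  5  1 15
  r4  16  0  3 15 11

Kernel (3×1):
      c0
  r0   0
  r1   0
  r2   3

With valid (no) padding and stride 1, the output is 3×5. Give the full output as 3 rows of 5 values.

51 60 60 36 48
12 48 15 3 45
48 0 9 45 33

Output[0,0]: The receptive field on the input at this output position is [12 / 2 / 17]. Elementwise product with the kernel and sum: 17·3.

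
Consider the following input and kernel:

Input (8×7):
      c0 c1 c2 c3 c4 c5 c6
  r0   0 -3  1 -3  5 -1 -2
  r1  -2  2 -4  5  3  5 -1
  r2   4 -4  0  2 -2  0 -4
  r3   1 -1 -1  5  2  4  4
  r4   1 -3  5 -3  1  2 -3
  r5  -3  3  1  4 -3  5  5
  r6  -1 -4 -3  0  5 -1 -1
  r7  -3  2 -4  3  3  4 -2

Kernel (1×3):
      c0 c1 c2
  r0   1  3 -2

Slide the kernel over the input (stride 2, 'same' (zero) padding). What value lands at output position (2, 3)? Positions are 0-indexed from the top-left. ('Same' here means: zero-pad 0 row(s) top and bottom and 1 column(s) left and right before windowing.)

-7

The receptive field on the zero-padded input at this output position is [2 -3 0]. Elementwise product with the kernel and sum: 2·1 + -3·3 + 0·-2.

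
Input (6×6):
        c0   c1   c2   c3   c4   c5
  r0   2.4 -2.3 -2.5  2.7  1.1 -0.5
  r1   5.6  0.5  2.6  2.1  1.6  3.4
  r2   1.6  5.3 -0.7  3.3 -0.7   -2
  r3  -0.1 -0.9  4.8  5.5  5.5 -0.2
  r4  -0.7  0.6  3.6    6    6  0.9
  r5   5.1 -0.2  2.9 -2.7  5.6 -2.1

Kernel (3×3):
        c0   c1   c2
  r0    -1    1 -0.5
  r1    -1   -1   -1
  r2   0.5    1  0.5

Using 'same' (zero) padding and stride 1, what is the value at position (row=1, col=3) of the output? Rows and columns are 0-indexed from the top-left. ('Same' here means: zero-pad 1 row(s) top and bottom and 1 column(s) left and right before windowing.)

The receptive field on the zero-padded input at this output position is [-2.5 2.7 1.1 / 2.6 2.1 1.6 / -0.7 3.3 -0.7]. Elementwise product with the kernel and sum: -2.5·-1 + 2.7·1 + 1.1·-0.5 + 2.6·-1 + 2.1·-1 + 1.6·-1 + -0.7·0.5 + 3.3·1 + -0.7·0.5.

0.95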